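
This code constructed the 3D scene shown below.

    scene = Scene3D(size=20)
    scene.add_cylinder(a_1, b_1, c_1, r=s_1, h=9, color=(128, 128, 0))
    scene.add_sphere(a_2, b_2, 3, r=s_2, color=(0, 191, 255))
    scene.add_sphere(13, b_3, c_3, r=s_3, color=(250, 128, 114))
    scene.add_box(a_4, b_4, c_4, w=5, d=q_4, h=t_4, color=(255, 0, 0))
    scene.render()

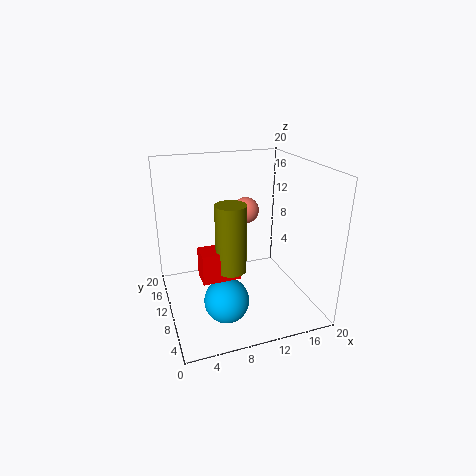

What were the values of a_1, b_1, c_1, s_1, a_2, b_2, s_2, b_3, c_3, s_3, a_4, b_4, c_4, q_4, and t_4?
a_1 = 8; b_1 = 7; c_1 = 7; s_1 = 2; a_2 = 7; b_2 = 6; s_2 = 3; b_3 = 15; c_3 = 12; s_3 = 2; a_4 = 4; b_4 = 6; c_4 = 6; q_4 = 3; t_4 = 4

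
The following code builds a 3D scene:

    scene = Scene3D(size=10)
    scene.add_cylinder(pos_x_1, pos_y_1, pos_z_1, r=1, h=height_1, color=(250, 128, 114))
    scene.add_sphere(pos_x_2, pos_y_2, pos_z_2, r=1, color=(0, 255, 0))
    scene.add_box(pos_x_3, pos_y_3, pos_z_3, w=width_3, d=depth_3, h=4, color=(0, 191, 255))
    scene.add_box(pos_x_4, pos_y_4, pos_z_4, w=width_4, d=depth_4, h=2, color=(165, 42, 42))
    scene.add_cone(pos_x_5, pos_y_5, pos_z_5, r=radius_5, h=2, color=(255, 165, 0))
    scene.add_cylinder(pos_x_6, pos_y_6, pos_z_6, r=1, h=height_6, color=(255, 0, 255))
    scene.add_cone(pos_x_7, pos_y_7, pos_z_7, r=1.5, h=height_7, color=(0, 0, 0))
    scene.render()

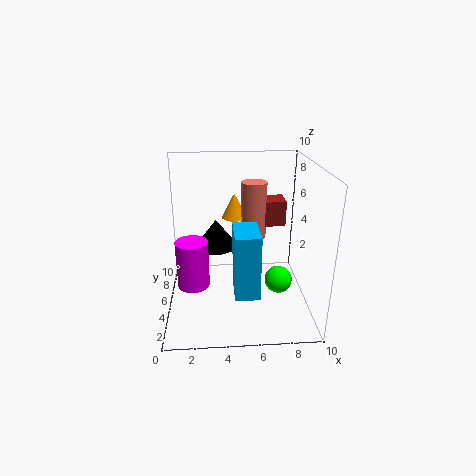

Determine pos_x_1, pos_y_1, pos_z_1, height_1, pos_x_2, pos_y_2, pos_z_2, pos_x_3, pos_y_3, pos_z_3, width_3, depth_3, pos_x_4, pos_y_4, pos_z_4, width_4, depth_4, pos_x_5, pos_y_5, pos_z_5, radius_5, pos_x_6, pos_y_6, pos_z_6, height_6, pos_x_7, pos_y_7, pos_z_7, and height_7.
pos_x_1 = 6.5, pos_y_1 = 8.5, pos_z_1 = 3.5, height_1 = 4.5, pos_x_2 = 8, pos_y_2 = 5, pos_z_2 = 1.5, pos_x_3 = 4.5, pos_y_3 = 0.5, pos_z_3 = 3, width_3 = 1.5, depth_3 = 2.5, pos_x_4 = 7, pos_y_4 = 8, pos_z_4 = 4.5, width_4 = 2, depth_4 = 2, pos_x_5 = 5, pos_y_5 = 9, pos_z_5 = 5, radius_5 = 1, pos_x_6 = 2, pos_y_6 = 2.5, pos_z_6 = 3, height_6 = 3, pos_x_7 = 3.5, pos_y_7 = 6, pos_z_7 = 4, height_7 = 2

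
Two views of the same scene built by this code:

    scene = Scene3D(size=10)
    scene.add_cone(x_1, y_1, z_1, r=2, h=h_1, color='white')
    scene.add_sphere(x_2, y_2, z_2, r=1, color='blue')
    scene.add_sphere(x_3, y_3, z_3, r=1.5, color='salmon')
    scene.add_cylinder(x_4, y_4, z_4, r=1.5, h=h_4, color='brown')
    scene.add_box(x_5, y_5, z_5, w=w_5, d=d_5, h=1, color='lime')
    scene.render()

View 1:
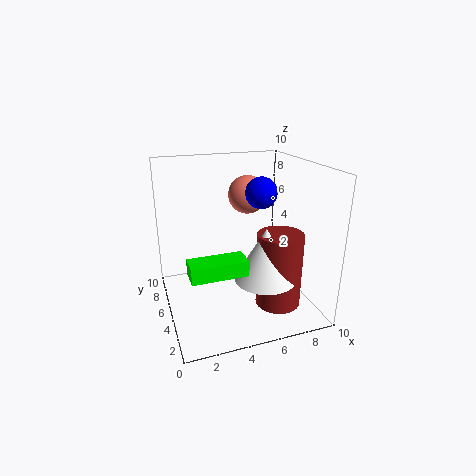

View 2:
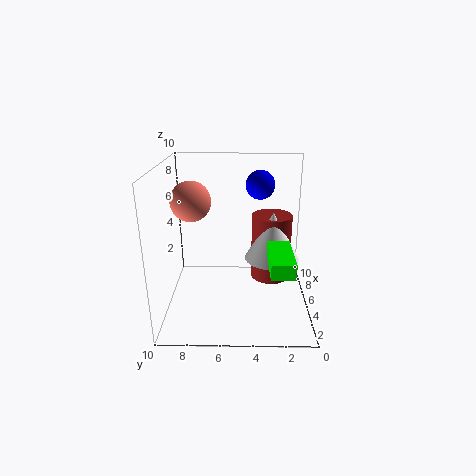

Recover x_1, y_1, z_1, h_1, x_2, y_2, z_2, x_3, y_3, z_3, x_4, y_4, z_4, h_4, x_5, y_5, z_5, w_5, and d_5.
x_1 = 6
y_1 = 2.5
z_1 = 3
h_1 = 3.5
x_2 = 6
y_2 = 3.5
z_2 = 8.5
x_3 = 7
y_3 = 8.5
z_3 = 7
x_4 = 7
y_4 = 2.5
z_4 = 1
h_4 = 5
x_5 = 1
y_5 = 1.5
z_5 = 4
w_5 = 3.5
d_5 = 1.5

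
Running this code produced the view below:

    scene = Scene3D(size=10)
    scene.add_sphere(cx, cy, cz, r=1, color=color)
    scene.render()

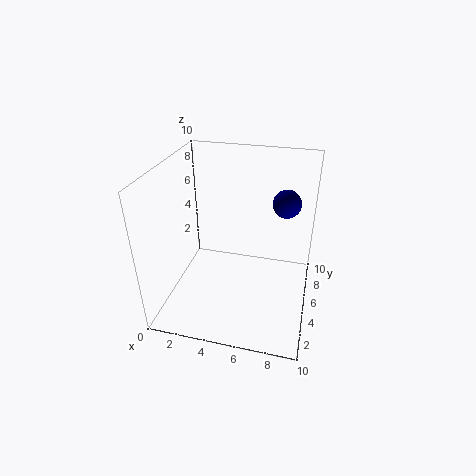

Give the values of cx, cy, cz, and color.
cx = 8; cy = 7; cz = 7; color = 'navy'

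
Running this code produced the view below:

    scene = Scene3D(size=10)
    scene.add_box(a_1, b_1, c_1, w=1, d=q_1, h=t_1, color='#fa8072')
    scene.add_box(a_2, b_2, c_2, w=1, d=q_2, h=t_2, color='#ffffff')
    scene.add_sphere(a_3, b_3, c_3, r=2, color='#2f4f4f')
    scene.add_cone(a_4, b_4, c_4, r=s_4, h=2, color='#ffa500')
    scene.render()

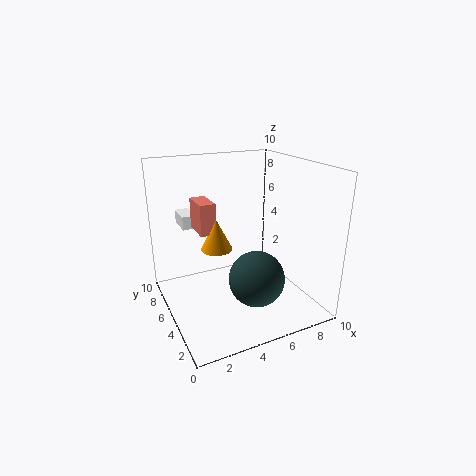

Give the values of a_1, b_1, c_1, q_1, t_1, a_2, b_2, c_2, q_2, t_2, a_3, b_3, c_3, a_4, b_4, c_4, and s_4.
a_1 = 2, b_1 = 4, c_1 = 6, q_1 = 2, t_1 = 2, a_2 = 2, b_2 = 8, c_2 = 5, q_2 = 2, t_2 = 1, a_3 = 6, b_3 = 4, c_3 = 2, a_4 = 3, b_4 = 4, c_4 = 5, s_4 = 1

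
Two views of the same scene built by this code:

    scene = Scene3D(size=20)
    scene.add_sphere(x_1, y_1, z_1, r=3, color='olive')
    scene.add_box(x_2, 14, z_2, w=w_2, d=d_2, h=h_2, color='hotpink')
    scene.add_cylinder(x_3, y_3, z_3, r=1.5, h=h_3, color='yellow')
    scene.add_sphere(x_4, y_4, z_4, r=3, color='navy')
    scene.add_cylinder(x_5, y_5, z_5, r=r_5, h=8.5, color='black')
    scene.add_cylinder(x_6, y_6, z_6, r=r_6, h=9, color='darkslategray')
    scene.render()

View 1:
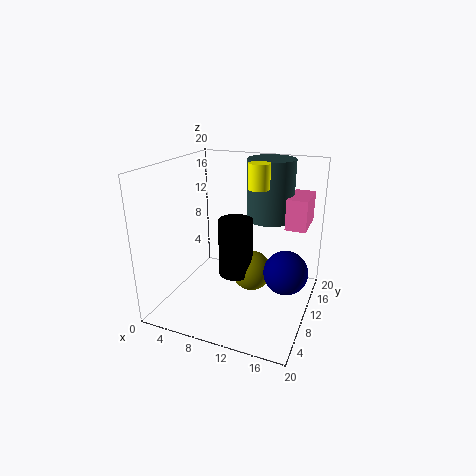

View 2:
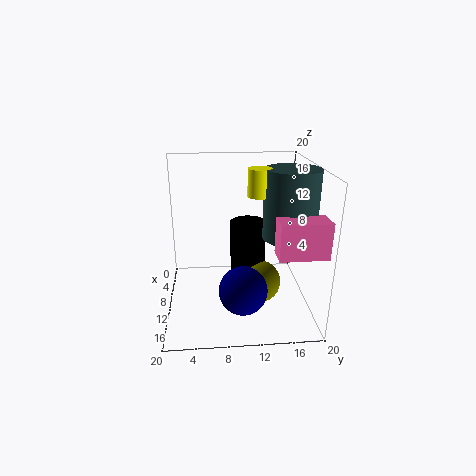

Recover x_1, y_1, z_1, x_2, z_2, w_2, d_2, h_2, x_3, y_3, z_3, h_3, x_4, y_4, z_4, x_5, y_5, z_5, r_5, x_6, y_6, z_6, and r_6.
x_1 = 11; y_1 = 13; z_1 = 3.5; x_2 = 15.5; z_2 = 10.5; w_2 = 3; d_2 = 6; h_2 = 4.5; x_3 = 12; y_3 = 12.5; z_3 = 16.5; h_3 = 3.5; x_4 = 17; y_4 = 10; z_4 = 6; x_5 = 9; y_5 = 11.5; z_5 = 3.5; r_5 = 2.5; x_6 = 12.5; y_6 = 16.5; z_6 = 11; r_6 = 3.5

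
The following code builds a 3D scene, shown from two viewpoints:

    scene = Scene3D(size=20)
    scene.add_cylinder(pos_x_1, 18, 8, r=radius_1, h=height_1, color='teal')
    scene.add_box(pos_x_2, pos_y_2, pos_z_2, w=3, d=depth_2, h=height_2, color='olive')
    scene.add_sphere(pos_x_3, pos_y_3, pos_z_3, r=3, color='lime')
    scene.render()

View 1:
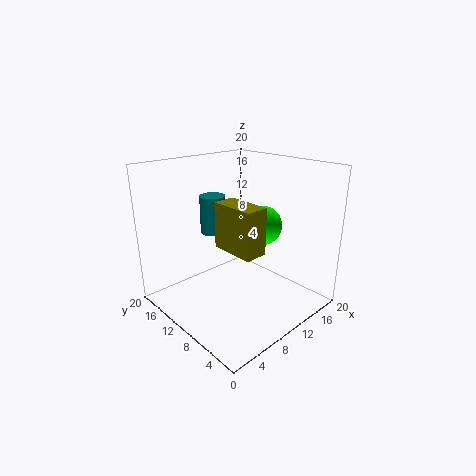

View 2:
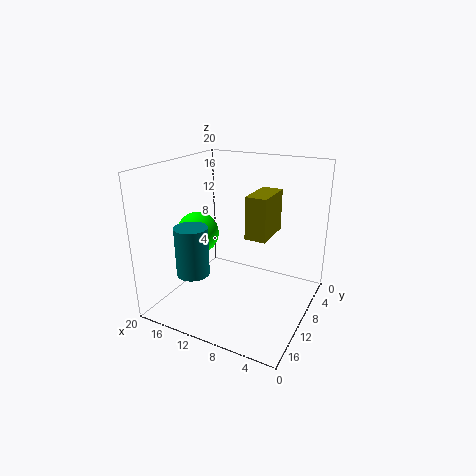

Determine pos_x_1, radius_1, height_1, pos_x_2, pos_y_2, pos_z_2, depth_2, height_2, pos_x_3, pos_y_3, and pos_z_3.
pos_x_1 = 12
radius_1 = 2
height_1 = 6
pos_x_2 = 6
pos_y_2 = 4
pos_z_2 = 10
depth_2 = 6
height_2 = 6
pos_x_3 = 16
pos_y_3 = 11
pos_z_3 = 10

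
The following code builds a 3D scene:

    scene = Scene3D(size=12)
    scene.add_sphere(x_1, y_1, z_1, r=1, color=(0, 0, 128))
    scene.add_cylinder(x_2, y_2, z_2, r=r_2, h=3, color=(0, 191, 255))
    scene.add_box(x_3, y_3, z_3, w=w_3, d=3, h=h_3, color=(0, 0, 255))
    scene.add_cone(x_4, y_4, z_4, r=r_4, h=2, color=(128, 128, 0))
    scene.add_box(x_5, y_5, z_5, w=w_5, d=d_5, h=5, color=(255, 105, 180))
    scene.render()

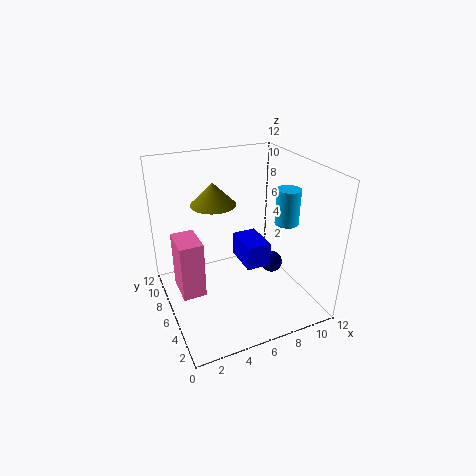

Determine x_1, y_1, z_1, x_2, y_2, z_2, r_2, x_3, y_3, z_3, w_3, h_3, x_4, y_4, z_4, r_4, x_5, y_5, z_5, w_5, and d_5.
x_1 = 10; y_1 = 7; z_1 = 2; x_2 = 10; y_2 = 5; z_2 = 7; r_2 = 1; x_3 = 6; y_3 = 4; z_3 = 4; w_3 = 2; h_3 = 2; x_4 = 5; y_4 = 9; z_4 = 8; r_4 = 2; x_5 = 1; y_5 = 6; z_5 = 1; w_5 = 2; d_5 = 3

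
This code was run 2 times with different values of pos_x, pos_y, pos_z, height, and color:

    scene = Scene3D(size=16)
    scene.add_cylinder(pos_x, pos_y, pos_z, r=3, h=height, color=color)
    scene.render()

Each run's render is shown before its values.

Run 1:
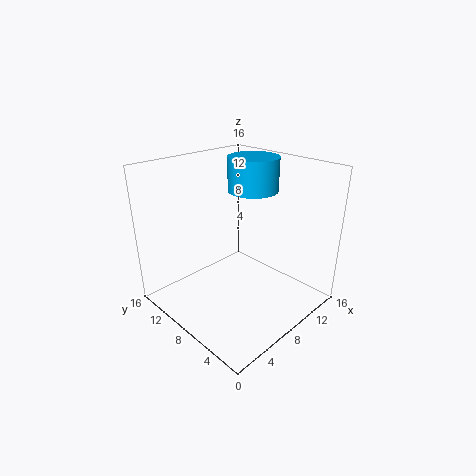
pos_x = 12.5, pos_y = 10, pos_z = 12, height = 4, color = 'deepskyblue'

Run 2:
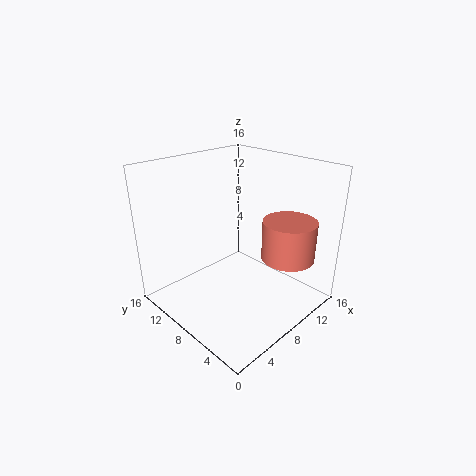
pos_x = 12, pos_y = 4, pos_z = 5.5, height = 4.5, color = 'salmon'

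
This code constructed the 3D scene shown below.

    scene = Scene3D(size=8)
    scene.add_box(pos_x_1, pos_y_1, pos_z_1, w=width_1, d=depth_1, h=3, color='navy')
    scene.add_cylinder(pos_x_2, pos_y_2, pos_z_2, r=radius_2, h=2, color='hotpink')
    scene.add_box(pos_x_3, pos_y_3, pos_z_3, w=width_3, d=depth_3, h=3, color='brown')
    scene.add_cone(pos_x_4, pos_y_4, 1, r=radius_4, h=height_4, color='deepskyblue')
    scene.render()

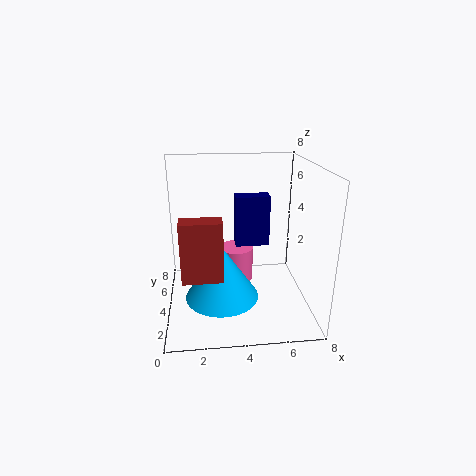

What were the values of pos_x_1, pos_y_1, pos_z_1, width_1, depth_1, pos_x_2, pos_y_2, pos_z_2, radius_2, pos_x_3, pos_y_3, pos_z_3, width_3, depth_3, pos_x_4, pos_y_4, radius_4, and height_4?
pos_x_1 = 4
pos_y_1 = 5
pos_z_1 = 3
width_1 = 2
depth_1 = 1
pos_x_2 = 4
pos_y_2 = 5
pos_z_2 = 1
radius_2 = 1
pos_x_3 = 1
pos_y_3 = 1
pos_z_3 = 3
width_3 = 2
depth_3 = 1
pos_x_4 = 3
pos_y_4 = 3
radius_4 = 2
height_4 = 3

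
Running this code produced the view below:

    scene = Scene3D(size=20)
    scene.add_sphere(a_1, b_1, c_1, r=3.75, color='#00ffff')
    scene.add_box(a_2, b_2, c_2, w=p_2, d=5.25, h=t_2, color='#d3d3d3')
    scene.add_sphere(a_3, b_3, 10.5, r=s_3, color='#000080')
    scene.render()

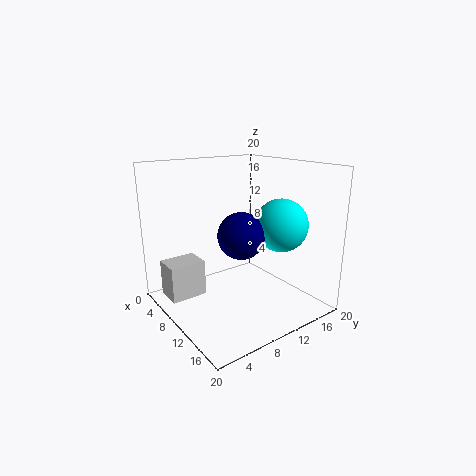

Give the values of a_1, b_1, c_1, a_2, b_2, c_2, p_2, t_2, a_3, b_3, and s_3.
a_1 = 12.75, b_1 = 15.5, c_1 = 11.5, a_2 = 2.25, b_2 = 1.5, c_2 = 0.75, p_2 = 4, t_2 = 5.25, a_3 = 10.75, b_3 = 10, s_3 = 3.25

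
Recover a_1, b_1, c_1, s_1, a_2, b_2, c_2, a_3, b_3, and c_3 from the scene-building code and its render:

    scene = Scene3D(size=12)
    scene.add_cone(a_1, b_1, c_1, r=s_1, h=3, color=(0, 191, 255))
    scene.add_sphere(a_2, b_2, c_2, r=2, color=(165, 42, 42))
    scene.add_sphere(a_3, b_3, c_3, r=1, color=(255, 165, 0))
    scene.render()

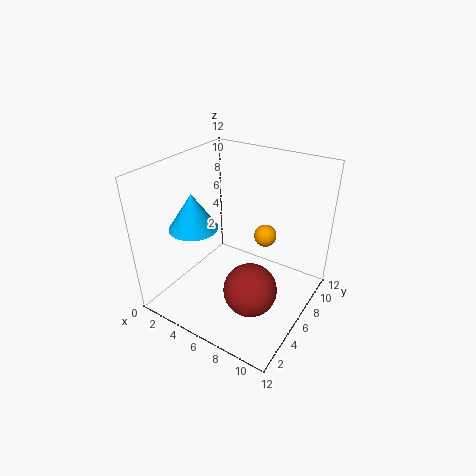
a_1 = 3; b_1 = 4; c_1 = 7; s_1 = 2; a_2 = 9; b_2 = 3; c_2 = 4; a_3 = 7; b_3 = 9; c_3 = 5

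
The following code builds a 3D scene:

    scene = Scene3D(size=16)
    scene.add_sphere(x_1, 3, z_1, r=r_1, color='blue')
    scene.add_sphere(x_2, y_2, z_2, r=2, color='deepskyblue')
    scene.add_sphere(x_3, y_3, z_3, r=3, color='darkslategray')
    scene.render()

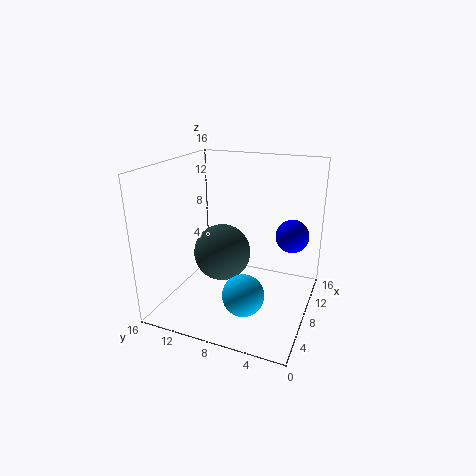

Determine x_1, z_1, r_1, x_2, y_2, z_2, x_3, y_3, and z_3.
x_1 = 13; z_1 = 7; r_1 = 2; x_2 = 2; y_2 = 5; z_2 = 5; x_3 = 6; y_3 = 9; z_3 = 7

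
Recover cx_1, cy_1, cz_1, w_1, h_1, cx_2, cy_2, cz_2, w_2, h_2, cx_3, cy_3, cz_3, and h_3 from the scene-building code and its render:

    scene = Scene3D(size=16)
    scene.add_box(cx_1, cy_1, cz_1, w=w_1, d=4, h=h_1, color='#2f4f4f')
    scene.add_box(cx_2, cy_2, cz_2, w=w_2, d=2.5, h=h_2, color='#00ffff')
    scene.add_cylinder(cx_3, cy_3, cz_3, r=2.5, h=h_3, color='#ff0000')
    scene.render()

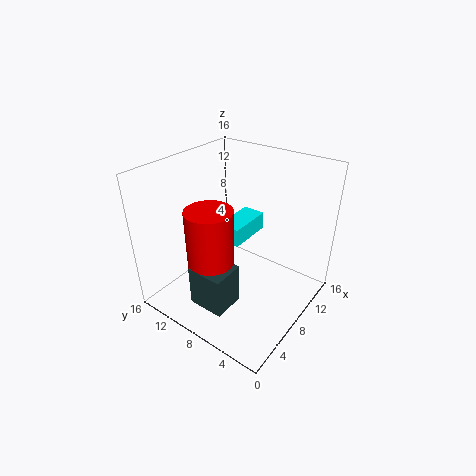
cx_1 = 2, cy_1 = 6, cz_1 = 2, w_1 = 3.5, h_1 = 4.5, cx_2 = 6.5, cy_2 = 7, cz_2 = 8, w_2 = 5, h_2 = 2, cx_3 = 4.5, cy_3 = 9, cz_3 = 5, h_3 = 7.5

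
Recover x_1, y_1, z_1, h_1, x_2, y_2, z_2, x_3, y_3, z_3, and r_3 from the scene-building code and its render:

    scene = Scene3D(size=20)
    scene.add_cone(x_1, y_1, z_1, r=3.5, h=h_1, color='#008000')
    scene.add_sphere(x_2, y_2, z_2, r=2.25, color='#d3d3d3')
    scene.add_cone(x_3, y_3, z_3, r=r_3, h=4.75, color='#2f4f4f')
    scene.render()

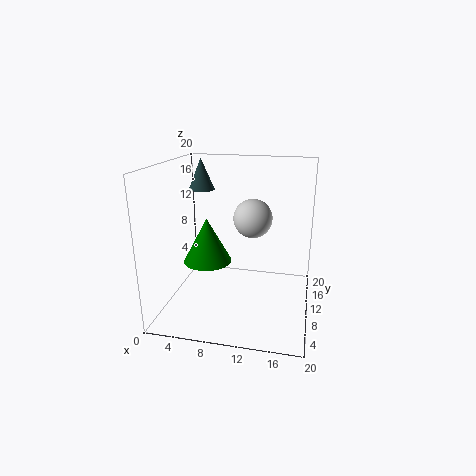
x_1 = 5.25
y_1 = 10.75
z_1 = 5.75
h_1 = 6.5
x_2 = 13
y_2 = 4.5
z_2 = 14.75
x_3 = 3
y_3 = 15.75
z_3 = 15.25
r_3 = 2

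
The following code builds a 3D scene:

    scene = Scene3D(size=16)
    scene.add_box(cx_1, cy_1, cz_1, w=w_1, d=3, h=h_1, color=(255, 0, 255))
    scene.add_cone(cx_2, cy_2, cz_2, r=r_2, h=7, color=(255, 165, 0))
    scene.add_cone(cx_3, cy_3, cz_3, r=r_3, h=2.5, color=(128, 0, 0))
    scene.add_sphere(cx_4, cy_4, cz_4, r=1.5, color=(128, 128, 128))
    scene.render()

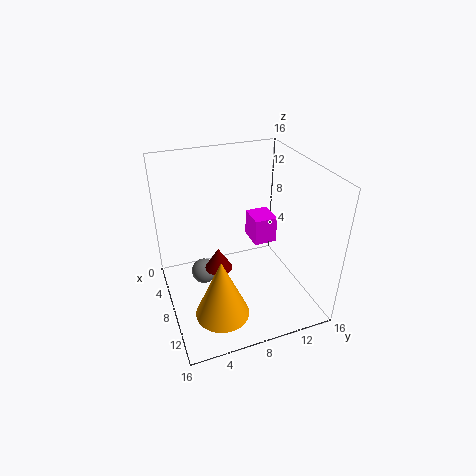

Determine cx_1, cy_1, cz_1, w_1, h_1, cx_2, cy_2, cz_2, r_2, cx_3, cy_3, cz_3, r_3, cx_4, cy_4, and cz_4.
cx_1 = 0.5
cy_1 = 12
cz_1 = 3.5
w_1 = 3.5
h_1 = 3.5
cx_2 = 11
cy_2 = 5
cz_2 = 0.5
r_2 = 3
cx_3 = 8.5
cy_3 = 5.5
cz_3 = 5
r_3 = 1.5
cx_4 = 5.5
cy_4 = 4.5
cz_4 = 2.5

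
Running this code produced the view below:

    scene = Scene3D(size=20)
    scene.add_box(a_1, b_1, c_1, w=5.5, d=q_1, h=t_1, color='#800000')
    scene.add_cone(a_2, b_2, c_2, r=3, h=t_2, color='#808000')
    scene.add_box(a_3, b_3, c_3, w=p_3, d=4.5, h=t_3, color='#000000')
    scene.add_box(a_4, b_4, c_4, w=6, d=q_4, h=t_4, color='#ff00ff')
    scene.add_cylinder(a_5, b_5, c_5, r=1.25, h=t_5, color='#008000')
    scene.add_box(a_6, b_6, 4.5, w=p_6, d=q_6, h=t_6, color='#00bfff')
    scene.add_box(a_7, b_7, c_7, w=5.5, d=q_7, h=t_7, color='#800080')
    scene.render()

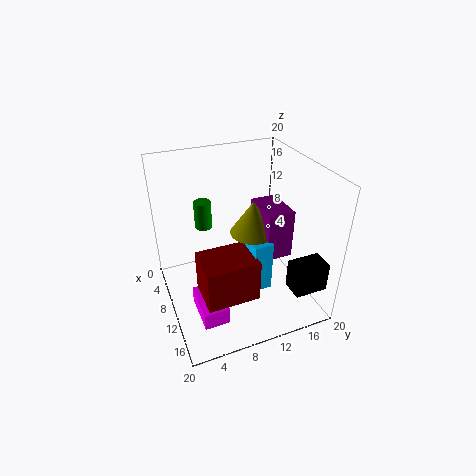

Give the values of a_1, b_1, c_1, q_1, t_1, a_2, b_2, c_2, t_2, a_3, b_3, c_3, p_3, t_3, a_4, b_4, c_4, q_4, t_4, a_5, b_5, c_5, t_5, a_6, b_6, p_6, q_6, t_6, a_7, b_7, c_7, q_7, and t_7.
a_1 = 11
b_1 = 3.5
c_1 = 4.25
q_1 = 7
t_1 = 5.75
a_2 = 11.5
b_2 = 11.5
c_2 = 11.5
t_2 = 4.5
a_3 = 15.75
b_3 = 14.75
c_3 = 4.75
p_3 = 3
t_3 = 4
a_4 = 9.75
b_4 = 3
c_4 = 0.5
q_4 = 3.5
t_4 = 2.5
a_5 = 5.25
b_5 = 6.5
c_5 = 10
t_5 = 4
a_6 = 10.5
b_6 = 10.25
p_6 = 4.75
q_6 = 2.5
t_6 = 7
a_7 = 9.25
b_7 = 12.25
c_7 = 8.75
q_7 = 3.5
t_7 = 6.5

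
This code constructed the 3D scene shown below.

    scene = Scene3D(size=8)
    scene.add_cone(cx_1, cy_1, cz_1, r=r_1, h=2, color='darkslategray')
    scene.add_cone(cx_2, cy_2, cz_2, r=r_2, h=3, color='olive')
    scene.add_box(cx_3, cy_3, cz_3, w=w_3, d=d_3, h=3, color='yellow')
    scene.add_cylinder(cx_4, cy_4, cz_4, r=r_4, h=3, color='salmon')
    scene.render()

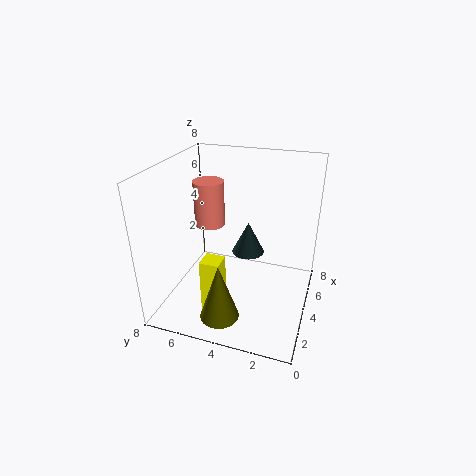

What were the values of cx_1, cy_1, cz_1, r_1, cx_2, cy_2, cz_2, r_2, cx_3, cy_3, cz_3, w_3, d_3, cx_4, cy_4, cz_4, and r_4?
cx_1 = 6; cy_1 = 4; cz_1 = 2; r_1 = 1; cx_2 = 1; cy_2 = 4; cz_2 = 1; r_2 = 1; cx_3 = 1; cy_3 = 4; cz_3 = 1; w_3 = 1; d_3 = 1; cx_4 = 7; cy_4 = 7; cz_4 = 3; r_4 = 1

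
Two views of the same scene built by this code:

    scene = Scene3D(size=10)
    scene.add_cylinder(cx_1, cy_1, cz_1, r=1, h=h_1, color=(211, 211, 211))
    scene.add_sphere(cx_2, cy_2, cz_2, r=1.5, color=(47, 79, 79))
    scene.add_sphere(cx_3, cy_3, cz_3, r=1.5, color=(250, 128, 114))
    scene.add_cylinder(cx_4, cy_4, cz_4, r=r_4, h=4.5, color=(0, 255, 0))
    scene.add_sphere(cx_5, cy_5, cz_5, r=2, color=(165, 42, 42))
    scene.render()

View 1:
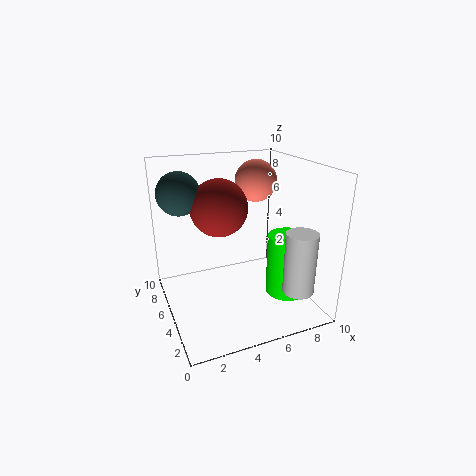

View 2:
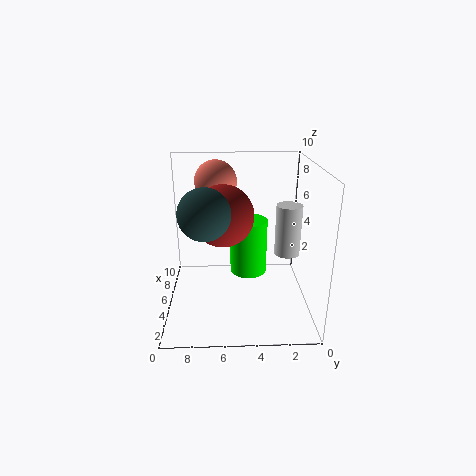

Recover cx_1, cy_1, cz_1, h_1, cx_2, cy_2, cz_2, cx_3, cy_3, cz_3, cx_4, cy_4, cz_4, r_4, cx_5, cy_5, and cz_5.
cx_1 = 7.5
cy_1 = 1
cz_1 = 2.5
h_1 = 4
cx_2 = 1.5
cy_2 = 7
cz_2 = 8
cx_3 = 7
cy_3 = 6.5
cz_3 = 8.5
cx_4 = 8.5
cy_4 = 4
cz_4 = 0.5
r_4 = 1.5
cx_5 = 4
cy_5 = 6
cz_5 = 7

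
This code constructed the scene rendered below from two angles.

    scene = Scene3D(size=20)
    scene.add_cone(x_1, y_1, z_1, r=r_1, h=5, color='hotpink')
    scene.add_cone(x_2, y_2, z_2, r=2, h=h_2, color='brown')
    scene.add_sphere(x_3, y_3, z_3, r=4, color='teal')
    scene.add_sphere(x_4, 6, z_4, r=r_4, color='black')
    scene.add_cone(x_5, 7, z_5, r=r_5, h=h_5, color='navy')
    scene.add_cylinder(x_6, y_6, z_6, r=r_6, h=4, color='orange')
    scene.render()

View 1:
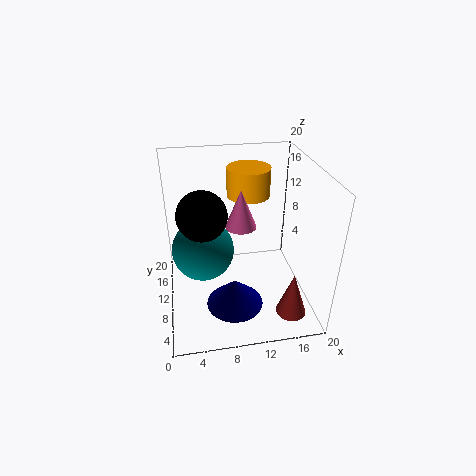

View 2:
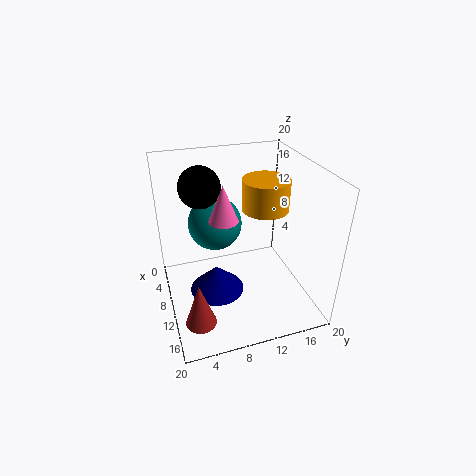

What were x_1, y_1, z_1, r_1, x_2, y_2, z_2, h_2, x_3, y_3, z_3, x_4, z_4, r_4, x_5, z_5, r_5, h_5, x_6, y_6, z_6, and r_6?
x_1 = 10; y_1 = 8; z_1 = 13; r_1 = 2; x_2 = 16; y_2 = 3; z_2 = 2; h_2 = 6; x_3 = 5; y_3 = 8; z_3 = 10; x_4 = 5; z_4 = 16; r_4 = 3; x_5 = 9; z_5 = 1; r_5 = 4; h_5 = 4; x_6 = 12; y_6 = 13; z_6 = 15; r_6 = 3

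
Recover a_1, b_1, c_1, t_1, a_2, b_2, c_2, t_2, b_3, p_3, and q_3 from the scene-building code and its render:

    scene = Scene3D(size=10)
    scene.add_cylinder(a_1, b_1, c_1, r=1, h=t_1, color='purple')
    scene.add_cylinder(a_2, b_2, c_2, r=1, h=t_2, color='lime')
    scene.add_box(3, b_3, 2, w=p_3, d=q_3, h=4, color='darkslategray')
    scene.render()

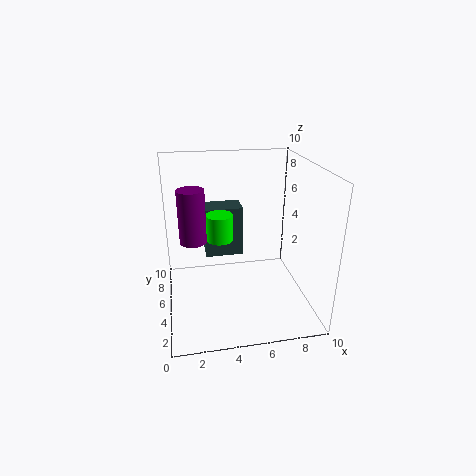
a_1 = 2, b_1 = 7, c_1 = 4, t_1 = 4, a_2 = 4, b_2 = 7, c_2 = 4, t_2 = 2, b_3 = 8, p_3 = 3, q_3 = 2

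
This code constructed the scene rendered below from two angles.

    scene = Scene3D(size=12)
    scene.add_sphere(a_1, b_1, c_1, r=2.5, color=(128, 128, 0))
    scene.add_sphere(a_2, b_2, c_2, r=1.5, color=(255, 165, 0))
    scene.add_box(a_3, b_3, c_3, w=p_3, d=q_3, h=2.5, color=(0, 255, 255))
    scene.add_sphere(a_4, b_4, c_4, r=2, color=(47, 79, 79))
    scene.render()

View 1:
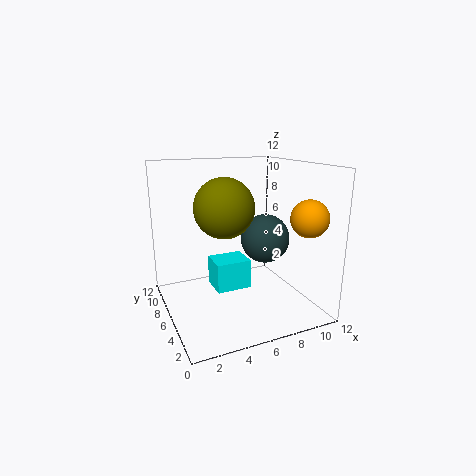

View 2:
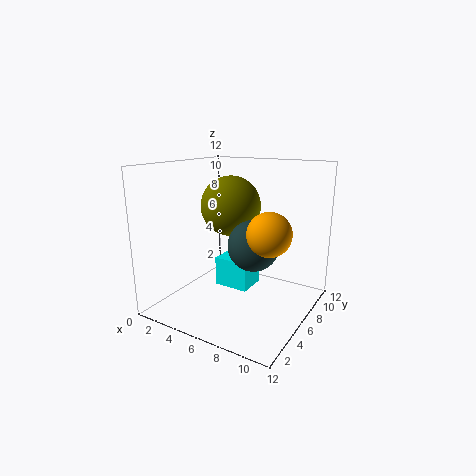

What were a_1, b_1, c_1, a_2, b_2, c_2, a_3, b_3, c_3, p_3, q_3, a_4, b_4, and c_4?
a_1 = 5, b_1 = 6.5, c_1 = 8.5, a_2 = 10.5, b_2 = 2.5, c_2 = 8, a_3 = 4, b_3 = 5.5, c_3 = 1.5, p_3 = 3, q_3 = 2.5, a_4 = 8, b_4 = 5, c_4 = 6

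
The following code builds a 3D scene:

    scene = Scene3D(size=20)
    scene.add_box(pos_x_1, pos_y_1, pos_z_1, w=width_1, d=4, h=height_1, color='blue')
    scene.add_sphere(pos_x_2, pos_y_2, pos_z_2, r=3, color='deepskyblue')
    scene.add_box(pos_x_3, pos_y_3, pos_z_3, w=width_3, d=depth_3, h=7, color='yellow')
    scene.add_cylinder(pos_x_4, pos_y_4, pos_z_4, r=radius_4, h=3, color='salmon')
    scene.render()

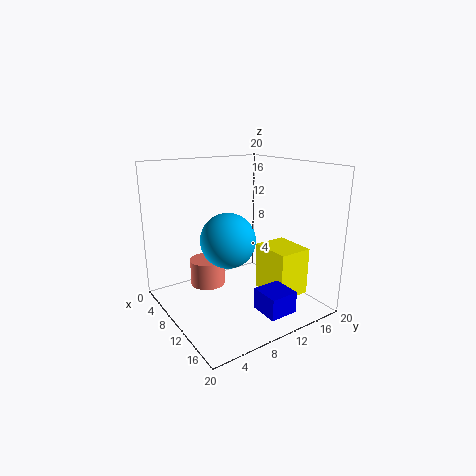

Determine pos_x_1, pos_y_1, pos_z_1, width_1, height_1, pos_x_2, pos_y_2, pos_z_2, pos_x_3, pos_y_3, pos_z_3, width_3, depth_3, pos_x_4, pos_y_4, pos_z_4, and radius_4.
pos_x_1 = 14
pos_y_1 = 10
pos_z_1 = 1
width_1 = 4
height_1 = 3
pos_x_2 = 17
pos_y_2 = 4
pos_z_2 = 13
pos_x_3 = 9
pos_y_3 = 14
pos_z_3 = 1
width_3 = 6
depth_3 = 5
pos_x_4 = 14
pos_y_4 = 3
pos_z_4 = 7
radius_4 = 2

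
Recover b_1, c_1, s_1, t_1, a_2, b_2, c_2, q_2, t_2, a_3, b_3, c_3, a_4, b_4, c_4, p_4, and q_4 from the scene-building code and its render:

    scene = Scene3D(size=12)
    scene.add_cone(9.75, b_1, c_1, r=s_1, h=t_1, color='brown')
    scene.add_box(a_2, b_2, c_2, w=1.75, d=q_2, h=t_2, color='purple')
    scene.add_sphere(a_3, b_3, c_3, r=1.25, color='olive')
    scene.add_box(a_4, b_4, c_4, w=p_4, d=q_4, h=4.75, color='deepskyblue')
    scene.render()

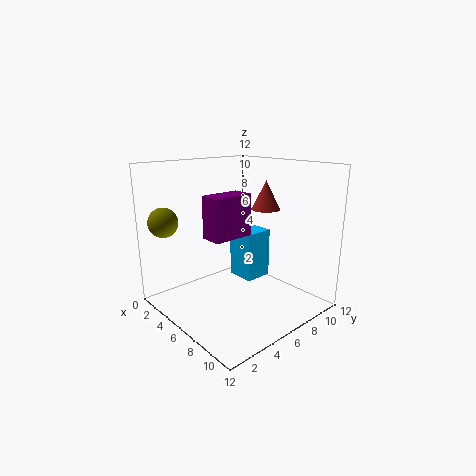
b_1 = 5.25, c_1 = 9.25, s_1 = 1, t_1 = 2, a_2 = 6, b_2 = 2.5, c_2 = 6.75, q_2 = 3.25, t_2 = 3.25, a_3 = 1.75, b_3 = 1.5, c_3 = 7.25, a_4 = 1.75, b_4 = 8.75, c_4 = 0.5, p_4 = 2.75, q_4 = 2.75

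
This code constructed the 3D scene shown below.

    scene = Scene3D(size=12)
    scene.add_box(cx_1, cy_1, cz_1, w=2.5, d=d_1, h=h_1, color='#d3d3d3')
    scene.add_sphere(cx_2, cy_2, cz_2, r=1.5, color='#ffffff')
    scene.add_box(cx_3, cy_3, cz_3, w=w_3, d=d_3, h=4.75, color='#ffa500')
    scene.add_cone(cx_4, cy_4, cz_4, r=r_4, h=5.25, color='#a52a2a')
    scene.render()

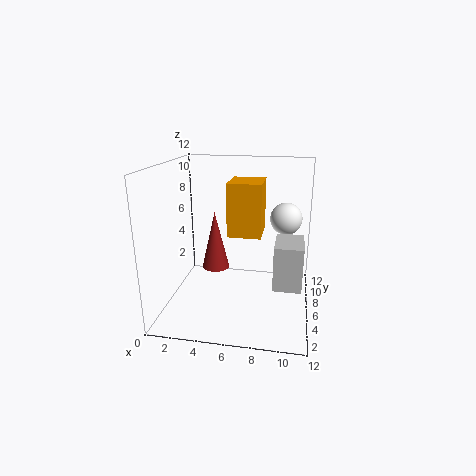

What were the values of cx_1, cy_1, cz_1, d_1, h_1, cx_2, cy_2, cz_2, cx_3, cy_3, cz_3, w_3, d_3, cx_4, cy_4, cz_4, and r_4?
cx_1 = 9, cy_1 = 6, cz_1 = 1.25, d_1 = 3.75, h_1 = 4, cx_2 = 9.75, cy_2 = 10.5, cz_2 = 6.5, cx_3 = 4.75, cy_3 = 7.25, cz_3 = 5.5, w_3 = 3, d_3 = 3.5, cx_4 = 3.5, cy_4 = 8, cz_4 = 2.25, r_4 = 1.25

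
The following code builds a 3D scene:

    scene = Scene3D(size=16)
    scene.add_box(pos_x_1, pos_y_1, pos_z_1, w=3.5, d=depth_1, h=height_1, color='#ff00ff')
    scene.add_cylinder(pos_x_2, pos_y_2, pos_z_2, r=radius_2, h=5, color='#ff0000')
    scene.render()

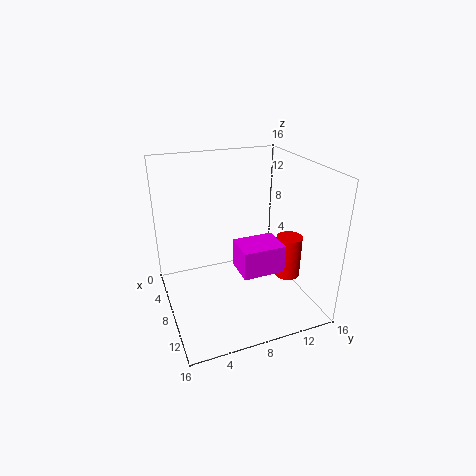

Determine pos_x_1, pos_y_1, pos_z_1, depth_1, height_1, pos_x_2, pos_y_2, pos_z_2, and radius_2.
pos_x_1 = 9; pos_y_1 = 7; pos_z_1 = 5.5; depth_1 = 4.5; height_1 = 3; pos_x_2 = 9; pos_y_2 = 14; pos_z_2 = 2.5; radius_2 = 1.5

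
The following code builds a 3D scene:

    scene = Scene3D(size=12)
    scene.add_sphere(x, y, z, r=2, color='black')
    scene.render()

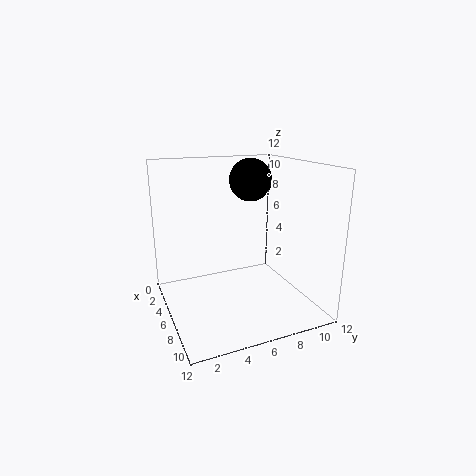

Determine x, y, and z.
x = 2; y = 9; z = 10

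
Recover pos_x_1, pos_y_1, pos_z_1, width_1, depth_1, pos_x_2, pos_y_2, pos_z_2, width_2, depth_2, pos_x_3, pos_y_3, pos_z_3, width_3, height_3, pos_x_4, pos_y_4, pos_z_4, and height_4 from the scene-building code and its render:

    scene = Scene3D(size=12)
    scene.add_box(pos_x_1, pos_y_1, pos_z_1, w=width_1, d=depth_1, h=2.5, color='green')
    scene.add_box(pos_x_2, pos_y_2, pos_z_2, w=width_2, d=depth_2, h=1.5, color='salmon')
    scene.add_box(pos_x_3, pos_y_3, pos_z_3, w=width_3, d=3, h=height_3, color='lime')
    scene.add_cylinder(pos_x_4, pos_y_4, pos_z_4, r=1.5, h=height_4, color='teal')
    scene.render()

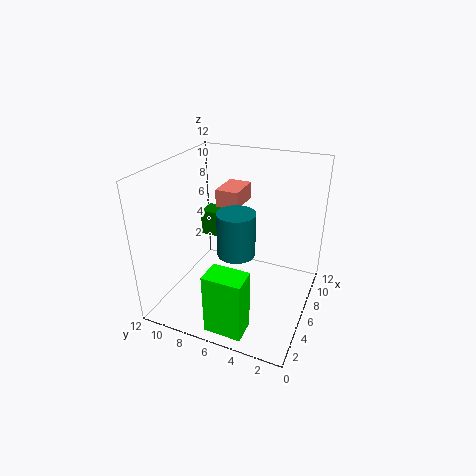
pos_x_1 = 9.5; pos_y_1 = 9.5; pos_z_1 = 3.5; width_1 = 2; depth_1 = 2; pos_x_2 = 7; pos_y_2 = 6.5; pos_z_2 = 8; width_2 = 3; depth_2 = 2; pos_x_3 = 0.5; pos_y_3 = 3.5; pos_z_3 = 0.5; width_3 = 2; height_3 = 5; pos_x_4 = 4.5; pos_y_4 = 5.5; pos_z_4 = 5.5; height_4 = 3.5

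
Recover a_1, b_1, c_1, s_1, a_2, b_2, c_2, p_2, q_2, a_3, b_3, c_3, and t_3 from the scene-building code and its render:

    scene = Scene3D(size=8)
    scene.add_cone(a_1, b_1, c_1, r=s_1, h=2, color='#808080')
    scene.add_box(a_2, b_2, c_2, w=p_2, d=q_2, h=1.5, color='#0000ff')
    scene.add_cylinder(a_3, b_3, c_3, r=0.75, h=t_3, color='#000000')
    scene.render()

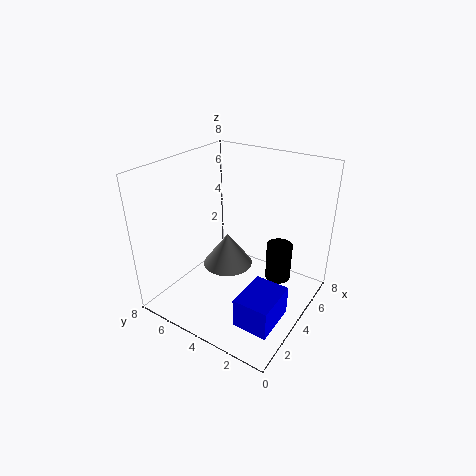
a_1 = 4.75, b_1 = 5.25, c_1 = 1.5, s_1 = 1.5, a_2 = 0.5, b_2 = 0.25, c_2 = 1.5, p_2 = 2.25, q_2 = 1.75, a_3 = 5.75, b_3 = 2.25, c_3 = 1, t_3 = 2.25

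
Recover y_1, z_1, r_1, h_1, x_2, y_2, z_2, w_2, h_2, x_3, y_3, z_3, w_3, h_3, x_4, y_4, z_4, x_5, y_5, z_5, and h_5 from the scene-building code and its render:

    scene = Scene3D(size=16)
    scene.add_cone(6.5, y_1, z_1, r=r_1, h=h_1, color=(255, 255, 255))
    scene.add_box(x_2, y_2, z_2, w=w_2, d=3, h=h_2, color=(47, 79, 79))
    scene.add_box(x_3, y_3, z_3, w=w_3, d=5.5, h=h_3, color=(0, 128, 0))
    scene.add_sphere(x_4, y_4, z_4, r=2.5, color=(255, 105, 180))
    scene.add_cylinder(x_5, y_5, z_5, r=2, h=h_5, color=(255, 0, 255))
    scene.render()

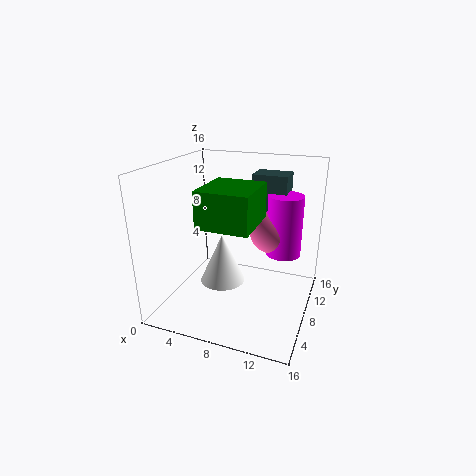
y_1 = 7; z_1 = 3; r_1 = 2.5; h_1 = 5.5; x_2 = 8.5; y_2 = 11; z_2 = 9.5; w_2 = 4; h_2 = 5; x_3 = 6.5; y_3 = 1; z_3 = 11.5; w_3 = 5; h_3 = 3.5; x_4 = 11; y_4 = 11; z_4 = 8; x_5 = 12.5; y_5 = 11; z_5 = 5.5; h_5 = 7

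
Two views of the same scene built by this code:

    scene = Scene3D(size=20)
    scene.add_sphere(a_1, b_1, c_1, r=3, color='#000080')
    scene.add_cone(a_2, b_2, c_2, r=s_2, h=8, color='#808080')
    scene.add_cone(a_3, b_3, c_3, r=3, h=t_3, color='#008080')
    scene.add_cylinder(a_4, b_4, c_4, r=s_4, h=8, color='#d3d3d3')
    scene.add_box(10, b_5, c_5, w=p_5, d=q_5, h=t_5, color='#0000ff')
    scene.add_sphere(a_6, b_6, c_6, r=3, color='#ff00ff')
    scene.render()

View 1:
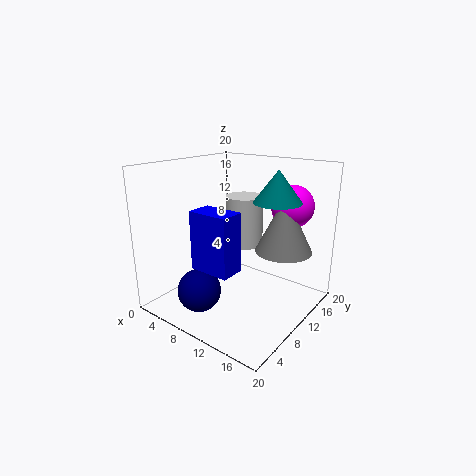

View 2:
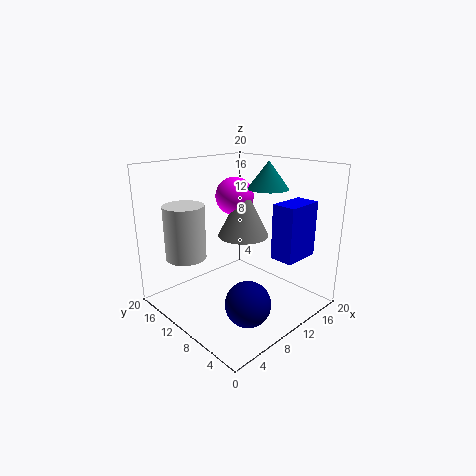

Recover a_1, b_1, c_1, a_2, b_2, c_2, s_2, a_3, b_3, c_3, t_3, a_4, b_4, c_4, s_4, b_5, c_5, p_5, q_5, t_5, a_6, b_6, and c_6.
a_1 = 7; b_1 = 5; c_1 = 3; a_2 = 15; b_2 = 14; c_2 = 8; s_2 = 4; a_3 = 16; b_3 = 10; c_3 = 16; t_3 = 4; a_4 = 6; b_4 = 17; c_4 = 6; s_4 = 3; b_5 = 1; c_5 = 9; p_5 = 5; q_5 = 3; t_5 = 7; a_6 = 15; b_6 = 16; c_6 = 14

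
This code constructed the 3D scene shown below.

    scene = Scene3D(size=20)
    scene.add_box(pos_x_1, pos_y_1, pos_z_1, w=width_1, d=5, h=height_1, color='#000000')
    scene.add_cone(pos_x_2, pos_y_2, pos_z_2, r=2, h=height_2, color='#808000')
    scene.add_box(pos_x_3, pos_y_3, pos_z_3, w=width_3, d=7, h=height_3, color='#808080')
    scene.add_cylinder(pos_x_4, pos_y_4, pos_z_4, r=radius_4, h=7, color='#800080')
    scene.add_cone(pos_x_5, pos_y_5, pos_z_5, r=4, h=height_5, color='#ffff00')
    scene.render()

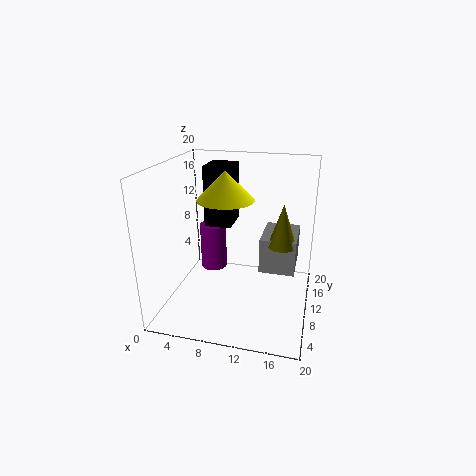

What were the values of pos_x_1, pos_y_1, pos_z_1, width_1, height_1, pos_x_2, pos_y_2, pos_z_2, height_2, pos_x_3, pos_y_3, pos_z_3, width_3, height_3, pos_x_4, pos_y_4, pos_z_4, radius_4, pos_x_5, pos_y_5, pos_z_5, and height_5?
pos_x_1 = 4; pos_y_1 = 13; pos_z_1 = 10; width_1 = 4; height_1 = 9; pos_x_2 = 16; pos_y_2 = 11; pos_z_2 = 9; height_2 = 6; pos_x_3 = 13; pos_y_3 = 10; pos_z_3 = 5; width_3 = 5; height_3 = 5; pos_x_4 = 5; pos_y_4 = 14; pos_z_4 = 3; radius_4 = 2; pos_x_5 = 8; pos_y_5 = 11; pos_z_5 = 15; height_5 = 4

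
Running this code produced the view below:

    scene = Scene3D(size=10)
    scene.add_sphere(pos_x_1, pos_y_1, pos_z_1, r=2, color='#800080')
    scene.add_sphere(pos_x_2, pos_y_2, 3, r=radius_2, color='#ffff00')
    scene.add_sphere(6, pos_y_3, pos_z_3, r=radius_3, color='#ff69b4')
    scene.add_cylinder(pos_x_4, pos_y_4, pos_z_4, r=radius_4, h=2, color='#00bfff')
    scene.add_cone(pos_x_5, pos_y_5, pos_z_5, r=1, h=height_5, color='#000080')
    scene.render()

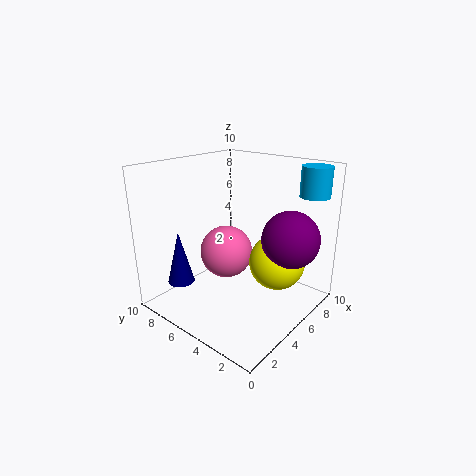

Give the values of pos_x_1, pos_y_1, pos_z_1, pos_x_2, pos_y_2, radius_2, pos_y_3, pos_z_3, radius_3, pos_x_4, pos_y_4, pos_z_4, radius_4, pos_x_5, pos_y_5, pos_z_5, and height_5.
pos_x_1 = 7, pos_y_1 = 2, pos_z_1 = 5, pos_x_2 = 7, pos_y_2 = 3, radius_2 = 2, pos_y_3 = 7, pos_z_3 = 3, radius_3 = 2, pos_x_4 = 8, pos_y_4 = 1, pos_z_4 = 8, radius_4 = 1, pos_x_5 = 3, pos_y_5 = 9, pos_z_5 = 1, height_5 = 4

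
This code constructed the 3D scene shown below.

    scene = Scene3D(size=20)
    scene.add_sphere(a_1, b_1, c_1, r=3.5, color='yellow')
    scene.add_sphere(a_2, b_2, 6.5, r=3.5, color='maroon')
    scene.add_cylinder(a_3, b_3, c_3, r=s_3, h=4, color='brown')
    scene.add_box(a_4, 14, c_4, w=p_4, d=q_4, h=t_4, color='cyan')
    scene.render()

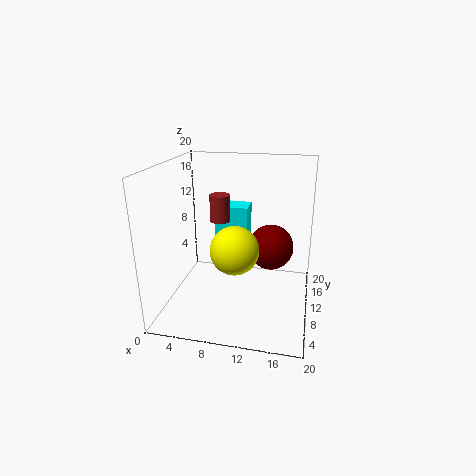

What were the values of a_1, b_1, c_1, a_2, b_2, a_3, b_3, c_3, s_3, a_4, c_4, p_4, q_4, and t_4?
a_1 = 9.5, b_1 = 10, c_1 = 8, a_2 = 14, b_2 = 15.5, a_3 = 6.5, b_3 = 13.5, c_3 = 11, s_3 = 1.5, a_4 = 5.5, c_4 = 6, p_4 = 5, q_4 = 3.5, t_4 = 7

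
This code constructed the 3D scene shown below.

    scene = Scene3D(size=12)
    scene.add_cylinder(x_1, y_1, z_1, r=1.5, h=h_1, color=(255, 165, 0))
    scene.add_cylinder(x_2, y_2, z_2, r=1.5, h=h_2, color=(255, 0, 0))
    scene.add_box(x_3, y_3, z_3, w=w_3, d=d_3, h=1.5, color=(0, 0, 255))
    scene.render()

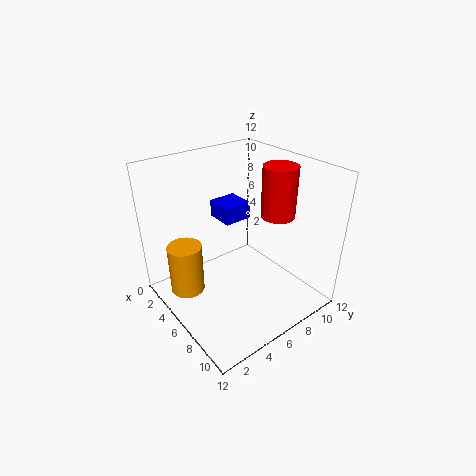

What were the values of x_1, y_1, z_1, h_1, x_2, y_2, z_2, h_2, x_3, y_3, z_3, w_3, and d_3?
x_1 = 3, y_1 = 2.5, z_1 = 0.5, h_1 = 4.5, x_2 = 6.5, y_2 = 10, z_2 = 7, h_2 = 4.5, x_3 = 2, y_3 = 6, z_3 = 6.5, w_3 = 2.5, d_3 = 2.5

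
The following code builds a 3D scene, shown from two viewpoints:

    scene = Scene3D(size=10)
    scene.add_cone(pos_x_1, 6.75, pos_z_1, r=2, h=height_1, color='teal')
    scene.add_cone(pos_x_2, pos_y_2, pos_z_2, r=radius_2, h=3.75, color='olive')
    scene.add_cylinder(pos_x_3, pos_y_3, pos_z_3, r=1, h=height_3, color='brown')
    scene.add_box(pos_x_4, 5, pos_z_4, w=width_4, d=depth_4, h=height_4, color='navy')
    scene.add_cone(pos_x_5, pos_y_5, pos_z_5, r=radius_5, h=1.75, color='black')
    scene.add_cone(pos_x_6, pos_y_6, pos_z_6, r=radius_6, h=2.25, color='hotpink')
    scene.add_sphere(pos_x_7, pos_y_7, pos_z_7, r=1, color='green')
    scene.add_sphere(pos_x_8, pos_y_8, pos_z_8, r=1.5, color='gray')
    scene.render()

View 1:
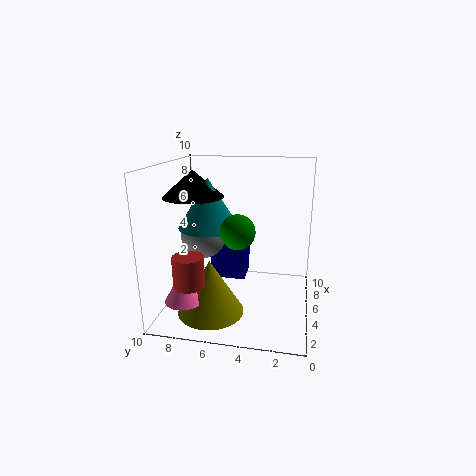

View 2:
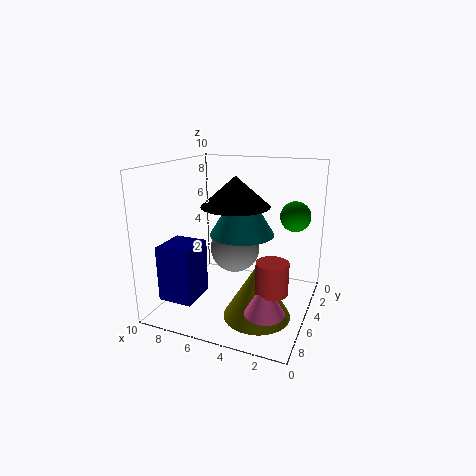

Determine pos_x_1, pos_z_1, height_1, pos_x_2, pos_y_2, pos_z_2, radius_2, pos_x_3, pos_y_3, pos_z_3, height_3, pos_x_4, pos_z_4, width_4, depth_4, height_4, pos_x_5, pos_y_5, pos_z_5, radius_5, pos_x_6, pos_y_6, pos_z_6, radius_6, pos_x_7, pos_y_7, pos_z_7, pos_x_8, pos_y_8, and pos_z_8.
pos_x_1 = 4; pos_z_1 = 6; height_1 = 3.25; pos_x_2 = 3; pos_y_2 = 6.5; pos_z_2 = 0.25; radius_2 = 2.25; pos_x_3 = 1.75; pos_y_3 = 7.5; pos_z_3 = 2.75; height_3 = 2; pos_x_4 = 7.5; pos_z_4 = 0.5; width_4 = 2.5; depth_4 = 2.75; height_4 = 4; pos_x_5 = 4; pos_y_5 = 7.75; pos_z_5 = 8; radius_5 = 2; pos_x_6 = 2; pos_y_6 = 8; pos_z_6 = 1.5; radius_6 = 1.25; pos_x_7 = 1.25; pos_y_7 = 4.25; pos_z_7 = 6.75; pos_x_8 = 4.25; pos_y_8 = 7.25; pos_z_8 = 5.25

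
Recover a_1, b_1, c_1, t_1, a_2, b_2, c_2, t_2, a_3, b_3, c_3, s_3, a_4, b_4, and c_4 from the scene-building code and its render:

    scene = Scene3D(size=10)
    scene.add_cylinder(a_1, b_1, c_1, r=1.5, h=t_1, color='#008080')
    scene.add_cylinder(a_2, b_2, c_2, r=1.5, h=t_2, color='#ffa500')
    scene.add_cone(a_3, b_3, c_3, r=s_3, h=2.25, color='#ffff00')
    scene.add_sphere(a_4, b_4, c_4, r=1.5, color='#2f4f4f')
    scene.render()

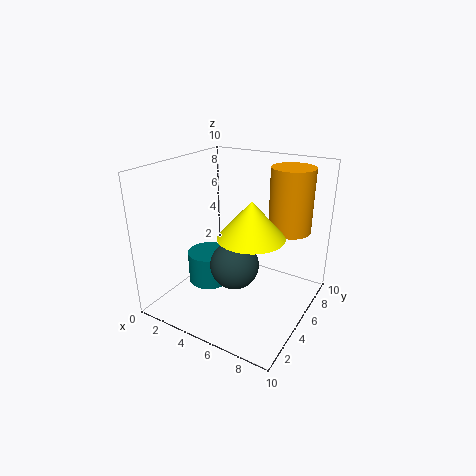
a_1 = 3, b_1 = 4.25, c_1 = 1.5, t_1 = 2.25, a_2 = 7.75, b_2 = 7.5, c_2 = 5.25, t_2 = 4.5, a_3 = 7.25, b_3 = 2.75, c_3 = 6.5, s_3 = 2, a_4 = 6.25, b_4 = 2.5, c_4 = 4.5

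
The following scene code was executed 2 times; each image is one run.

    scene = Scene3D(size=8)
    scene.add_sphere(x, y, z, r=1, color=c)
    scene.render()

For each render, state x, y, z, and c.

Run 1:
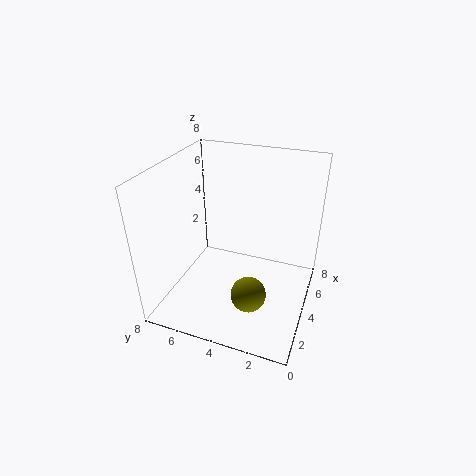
x = 3; y = 3; z = 1; c = 'olive'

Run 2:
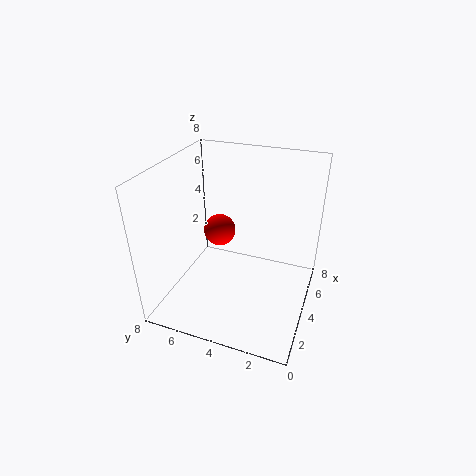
x = 6; y = 6; z = 3; c = 'red'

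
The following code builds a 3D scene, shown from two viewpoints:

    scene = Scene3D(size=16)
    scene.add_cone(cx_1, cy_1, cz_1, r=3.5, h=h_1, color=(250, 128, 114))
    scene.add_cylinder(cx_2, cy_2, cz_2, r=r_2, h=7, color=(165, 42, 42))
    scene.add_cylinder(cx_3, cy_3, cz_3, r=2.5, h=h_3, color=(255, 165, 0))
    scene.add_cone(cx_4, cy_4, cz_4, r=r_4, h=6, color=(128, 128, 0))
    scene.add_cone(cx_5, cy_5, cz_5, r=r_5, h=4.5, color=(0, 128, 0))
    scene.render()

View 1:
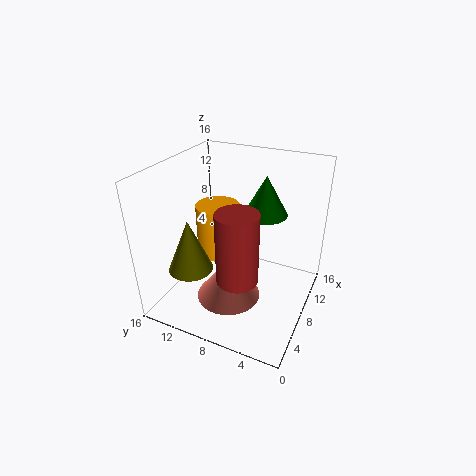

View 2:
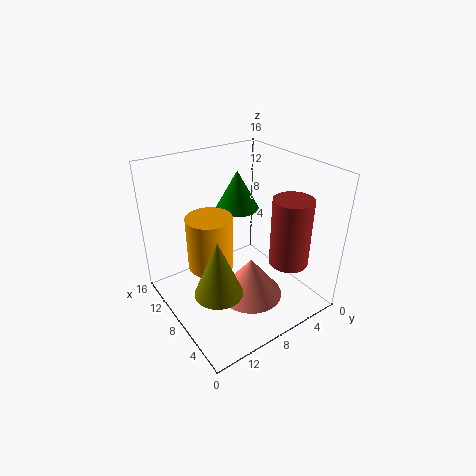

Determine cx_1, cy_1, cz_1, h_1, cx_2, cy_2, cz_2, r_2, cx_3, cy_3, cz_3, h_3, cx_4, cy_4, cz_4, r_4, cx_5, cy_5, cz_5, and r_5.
cx_1 = 5.5
cy_1 = 8
cz_1 = 2
h_1 = 4.5
cx_2 = 2.5
cy_2 = 5.5
cz_2 = 7
r_2 = 2
cx_3 = 9
cy_3 = 11
cz_3 = 5
h_3 = 6
cx_4 = 5
cy_4 = 12.5
cz_4 = 4.5
r_4 = 2.5
cx_5 = 11
cy_5 = 6
cz_5 = 10
r_5 = 2.5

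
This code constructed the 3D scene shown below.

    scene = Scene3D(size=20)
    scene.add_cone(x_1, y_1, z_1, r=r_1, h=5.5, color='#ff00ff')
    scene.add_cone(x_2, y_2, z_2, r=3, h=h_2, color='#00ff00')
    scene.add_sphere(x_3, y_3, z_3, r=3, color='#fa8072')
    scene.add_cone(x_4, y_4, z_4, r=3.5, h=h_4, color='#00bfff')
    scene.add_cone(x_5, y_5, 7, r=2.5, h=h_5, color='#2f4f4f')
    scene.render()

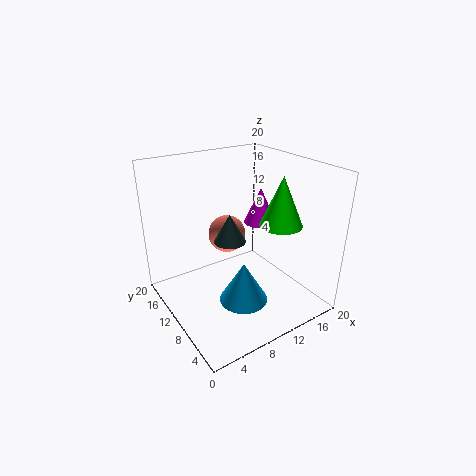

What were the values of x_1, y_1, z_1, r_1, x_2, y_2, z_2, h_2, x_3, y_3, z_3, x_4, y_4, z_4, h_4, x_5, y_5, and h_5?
x_1 = 16.5, y_1 = 13.5, z_1 = 9.5, r_1 = 2.5, x_2 = 15.5, y_2 = 7.5, z_2 = 11.5, h_2 = 7, x_3 = 12.5, y_3 = 17, z_3 = 7, x_4 = 10, y_4 = 8.5, z_4 = 0.5, h_4 = 6, x_5 = 11.5, y_5 = 14.5, h_5 = 4.5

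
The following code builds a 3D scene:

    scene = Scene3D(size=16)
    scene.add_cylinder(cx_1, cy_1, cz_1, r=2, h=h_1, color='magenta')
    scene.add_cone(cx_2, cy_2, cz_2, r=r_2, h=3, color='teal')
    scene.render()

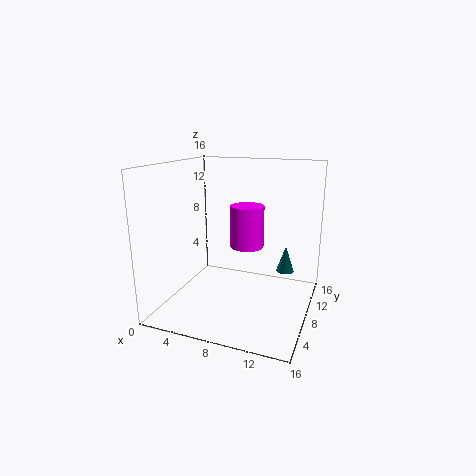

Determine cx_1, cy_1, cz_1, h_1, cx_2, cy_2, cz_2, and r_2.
cx_1 = 8, cy_1 = 11, cz_1 = 6, h_1 = 5, cx_2 = 13, cy_2 = 10, cz_2 = 4, r_2 = 1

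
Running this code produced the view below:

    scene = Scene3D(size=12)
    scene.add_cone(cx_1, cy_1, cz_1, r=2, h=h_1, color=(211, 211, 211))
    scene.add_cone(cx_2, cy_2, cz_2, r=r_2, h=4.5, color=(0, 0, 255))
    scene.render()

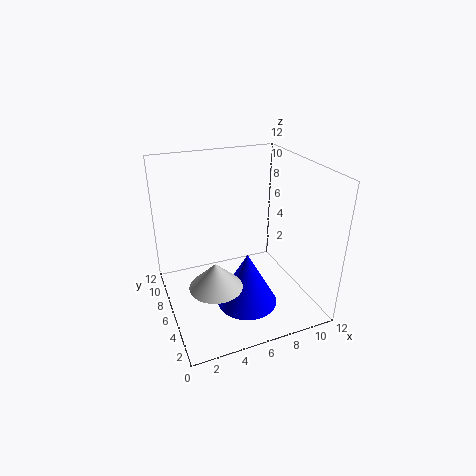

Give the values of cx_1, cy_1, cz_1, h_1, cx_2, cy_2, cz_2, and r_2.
cx_1 = 3
cy_1 = 3
cz_1 = 4
h_1 = 2
cx_2 = 6
cy_2 = 4
cz_2 = 1
r_2 = 2.5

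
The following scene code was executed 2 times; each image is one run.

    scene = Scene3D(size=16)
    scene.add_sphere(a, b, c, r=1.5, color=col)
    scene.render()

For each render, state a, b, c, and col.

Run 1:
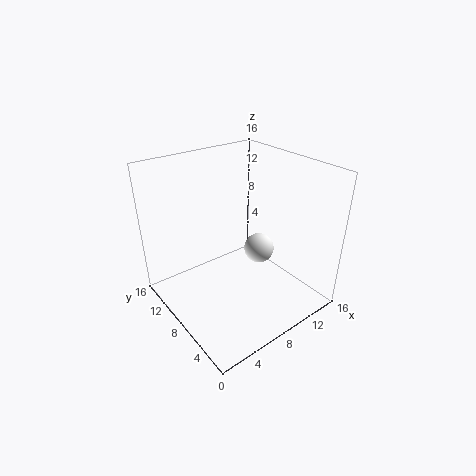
a = 8; b = 4.5; c = 8.5; col = 'white'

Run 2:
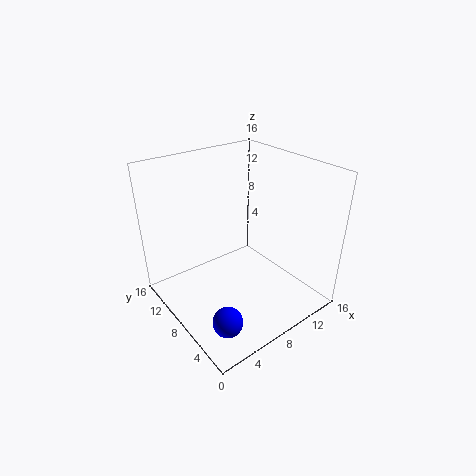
a = 2.5; b = 2.5; c = 3; col = 'blue'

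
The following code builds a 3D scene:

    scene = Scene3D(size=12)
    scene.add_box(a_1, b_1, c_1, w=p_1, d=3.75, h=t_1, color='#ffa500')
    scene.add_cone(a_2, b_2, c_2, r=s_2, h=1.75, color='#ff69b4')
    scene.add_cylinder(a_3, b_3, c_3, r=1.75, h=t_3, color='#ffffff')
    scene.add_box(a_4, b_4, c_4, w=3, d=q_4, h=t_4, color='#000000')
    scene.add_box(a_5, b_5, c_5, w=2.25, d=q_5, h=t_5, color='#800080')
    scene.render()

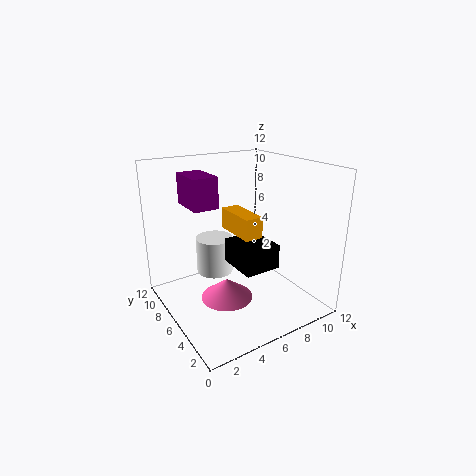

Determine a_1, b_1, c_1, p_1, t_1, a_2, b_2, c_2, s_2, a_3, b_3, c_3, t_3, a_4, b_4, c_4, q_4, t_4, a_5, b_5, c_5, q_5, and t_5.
a_1 = 5.5; b_1 = 4; c_1 = 6.5; p_1 = 1.5; t_1 = 1.75; a_2 = 5; b_2 = 6.25; c_2 = 0.5; s_2 = 2.25; a_3 = 6; b_3 = 10.25; c_3 = 1; t_3 = 3.5; a_4 = 5; b_4 = 3; c_4 = 4; q_4 = 3.5; t_4 = 2; a_5 = 3.25; b_5 = 8.25; c_5 = 8; q_5 = 3.5; t_5 = 2.75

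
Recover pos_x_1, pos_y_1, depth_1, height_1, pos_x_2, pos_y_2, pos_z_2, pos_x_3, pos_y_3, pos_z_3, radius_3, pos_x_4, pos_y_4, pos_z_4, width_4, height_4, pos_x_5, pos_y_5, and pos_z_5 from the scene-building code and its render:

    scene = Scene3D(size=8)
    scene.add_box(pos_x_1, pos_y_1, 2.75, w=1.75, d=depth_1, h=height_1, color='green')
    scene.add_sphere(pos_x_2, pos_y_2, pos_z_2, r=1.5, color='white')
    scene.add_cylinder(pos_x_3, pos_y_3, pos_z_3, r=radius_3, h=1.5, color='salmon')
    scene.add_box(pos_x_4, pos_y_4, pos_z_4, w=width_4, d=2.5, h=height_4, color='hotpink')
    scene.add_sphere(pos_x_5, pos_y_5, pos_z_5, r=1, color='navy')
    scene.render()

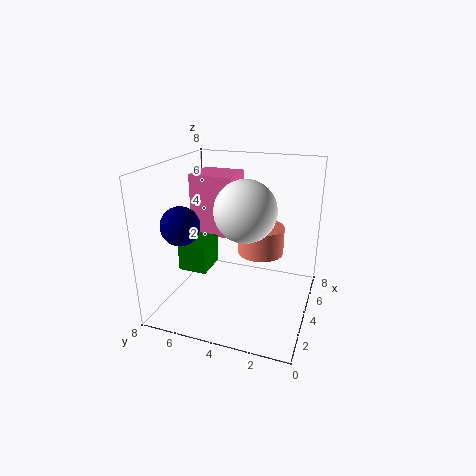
pos_x_1 = 1.75, pos_y_1 = 5, depth_1 = 1.5, height_1 = 1.5, pos_x_2 = 2.25, pos_y_2 = 3, pos_z_2 = 6.25, pos_x_3 = 4.25, pos_y_3 = 2.75, pos_z_3 = 3.25, radius_3 = 1.25, pos_x_4 = 4.25, pos_y_4 = 4.5, pos_z_4 = 3.75, width_4 = 2.25, height_4 = 3.5, pos_x_5 = 1.75, pos_y_5 = 6.25, pos_z_5 = 5.25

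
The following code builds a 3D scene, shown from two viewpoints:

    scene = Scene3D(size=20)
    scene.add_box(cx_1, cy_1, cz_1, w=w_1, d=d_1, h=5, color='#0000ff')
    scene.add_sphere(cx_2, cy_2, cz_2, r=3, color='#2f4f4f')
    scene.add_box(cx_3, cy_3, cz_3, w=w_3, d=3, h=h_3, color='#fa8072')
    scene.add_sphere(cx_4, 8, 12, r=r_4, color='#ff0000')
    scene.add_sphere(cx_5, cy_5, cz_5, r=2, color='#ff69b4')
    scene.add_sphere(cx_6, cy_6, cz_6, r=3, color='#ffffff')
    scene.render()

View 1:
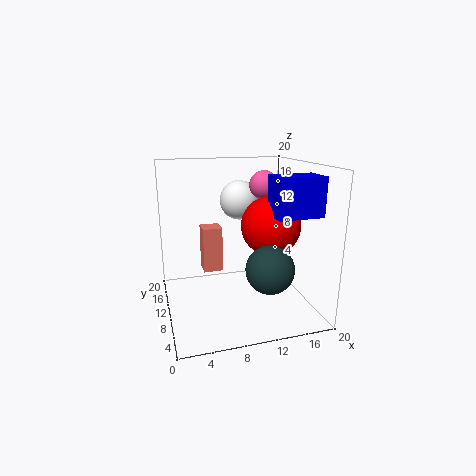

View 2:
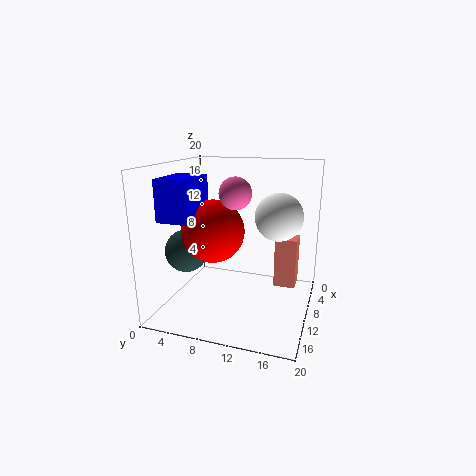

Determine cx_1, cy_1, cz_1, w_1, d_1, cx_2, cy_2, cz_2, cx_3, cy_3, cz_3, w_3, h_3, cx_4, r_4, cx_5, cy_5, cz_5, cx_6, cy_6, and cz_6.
cx_1 = 13
cy_1 = 3
cz_1 = 14
w_1 = 6
d_1 = 4
cx_2 = 12
cy_2 = 3
cz_2 = 8
cx_3 = 6
cy_3 = 15
cz_3 = 3
w_3 = 3
h_3 = 7
cx_4 = 14
r_4 = 4
cx_5 = 14
cy_5 = 11
cz_5 = 17
cx_6 = 12
cy_6 = 16
cz_6 = 14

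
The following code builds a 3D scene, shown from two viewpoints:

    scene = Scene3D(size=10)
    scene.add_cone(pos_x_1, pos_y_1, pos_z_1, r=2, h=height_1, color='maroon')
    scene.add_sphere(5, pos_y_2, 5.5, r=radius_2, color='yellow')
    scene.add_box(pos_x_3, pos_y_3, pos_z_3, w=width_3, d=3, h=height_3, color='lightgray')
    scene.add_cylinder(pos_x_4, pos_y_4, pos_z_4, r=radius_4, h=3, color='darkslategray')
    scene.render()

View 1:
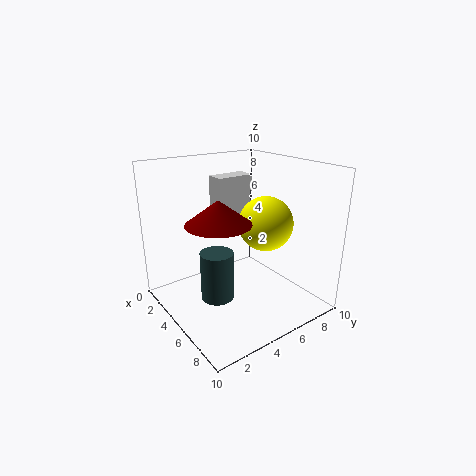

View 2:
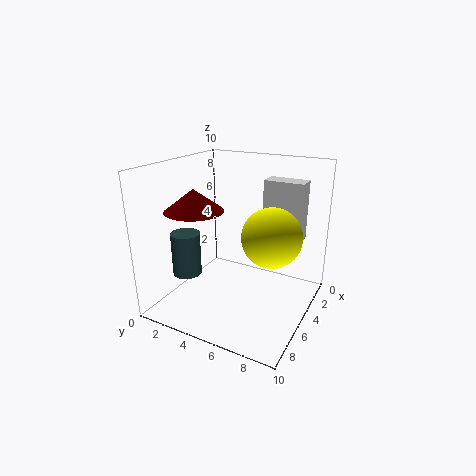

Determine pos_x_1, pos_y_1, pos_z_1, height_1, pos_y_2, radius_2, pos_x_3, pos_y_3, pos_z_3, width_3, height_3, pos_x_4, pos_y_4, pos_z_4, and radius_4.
pos_x_1 = 6.5
pos_y_1 = 2.5
pos_z_1 = 7
height_1 = 1.5
pos_y_2 = 7.5
radius_2 = 2
pos_x_3 = 0.5
pos_y_3 = 5.5
pos_z_3 = 4
width_3 = 1.5
height_3 = 4.5
pos_x_4 = 7
pos_y_4 = 2
pos_z_4 = 2.5
radius_4 = 1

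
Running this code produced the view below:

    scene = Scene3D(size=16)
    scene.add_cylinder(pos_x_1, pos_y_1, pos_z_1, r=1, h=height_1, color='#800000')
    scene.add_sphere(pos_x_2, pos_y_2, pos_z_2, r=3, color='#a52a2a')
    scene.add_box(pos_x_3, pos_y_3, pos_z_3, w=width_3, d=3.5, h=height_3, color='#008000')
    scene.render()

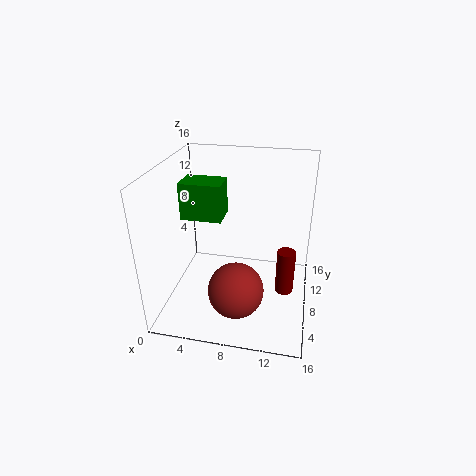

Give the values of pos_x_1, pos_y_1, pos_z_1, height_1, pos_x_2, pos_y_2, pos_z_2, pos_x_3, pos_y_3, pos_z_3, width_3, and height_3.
pos_x_1 = 13.5; pos_y_1 = 7; pos_z_1 = 2.5; height_1 = 5; pos_x_2 = 8.5; pos_y_2 = 4.5; pos_z_2 = 3.5; pos_x_3 = 0.5; pos_y_3 = 10; pos_z_3 = 8.5; width_3 = 5; height_3 = 4.5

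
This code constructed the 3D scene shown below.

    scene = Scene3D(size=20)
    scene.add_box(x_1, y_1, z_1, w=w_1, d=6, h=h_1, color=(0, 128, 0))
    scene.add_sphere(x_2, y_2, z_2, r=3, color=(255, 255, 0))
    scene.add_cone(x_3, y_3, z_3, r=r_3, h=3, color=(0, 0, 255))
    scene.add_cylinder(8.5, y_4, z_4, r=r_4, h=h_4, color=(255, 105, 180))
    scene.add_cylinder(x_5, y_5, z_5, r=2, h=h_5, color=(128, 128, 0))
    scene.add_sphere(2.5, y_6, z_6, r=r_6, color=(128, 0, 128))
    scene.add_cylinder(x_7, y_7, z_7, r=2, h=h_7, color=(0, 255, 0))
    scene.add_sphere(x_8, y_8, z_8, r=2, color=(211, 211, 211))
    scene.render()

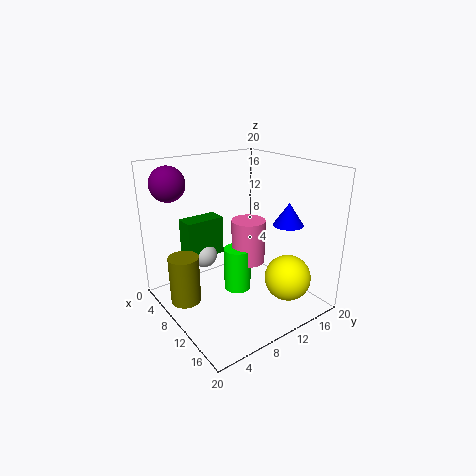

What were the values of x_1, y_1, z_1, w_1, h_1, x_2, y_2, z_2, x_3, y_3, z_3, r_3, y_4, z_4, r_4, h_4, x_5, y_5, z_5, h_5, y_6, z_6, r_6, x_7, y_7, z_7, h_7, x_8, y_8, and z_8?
x_1 = 1
y_1 = 5.5
z_1 = 5
w_1 = 3
h_1 = 6
x_2 = 17
y_2 = 13
z_2 = 6
x_3 = 15
y_3 = 14.5
z_3 = 12.5
r_3 = 2
y_4 = 13
z_4 = 5
r_4 = 2.5
h_4 = 6.5
x_5 = 9
y_5 = 2
z_5 = 2.5
h_5 = 6.5
y_6 = 3.5
z_6 = 17
r_6 = 2.5
x_7 = 8.5
y_7 = 11
z_7 = 1
h_7 = 6.5
x_8 = 3
y_8 = 8.5
z_8 = 5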